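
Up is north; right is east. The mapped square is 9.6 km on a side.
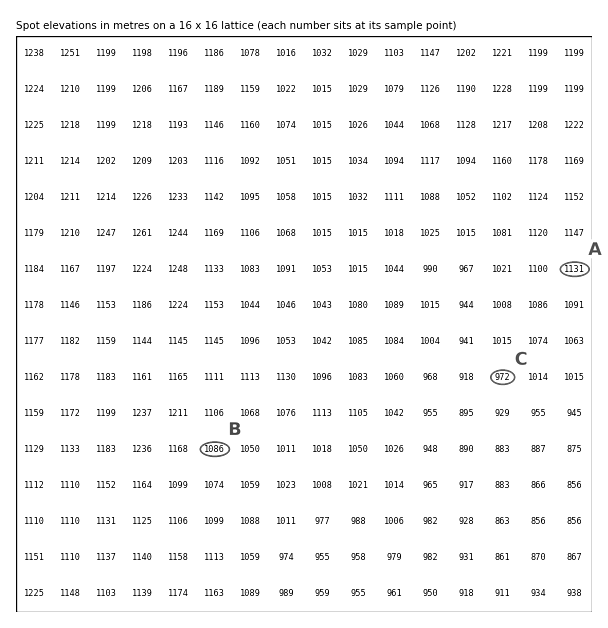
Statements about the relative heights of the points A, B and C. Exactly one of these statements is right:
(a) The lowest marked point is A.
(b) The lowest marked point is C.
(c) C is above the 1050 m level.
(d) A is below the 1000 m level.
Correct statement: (b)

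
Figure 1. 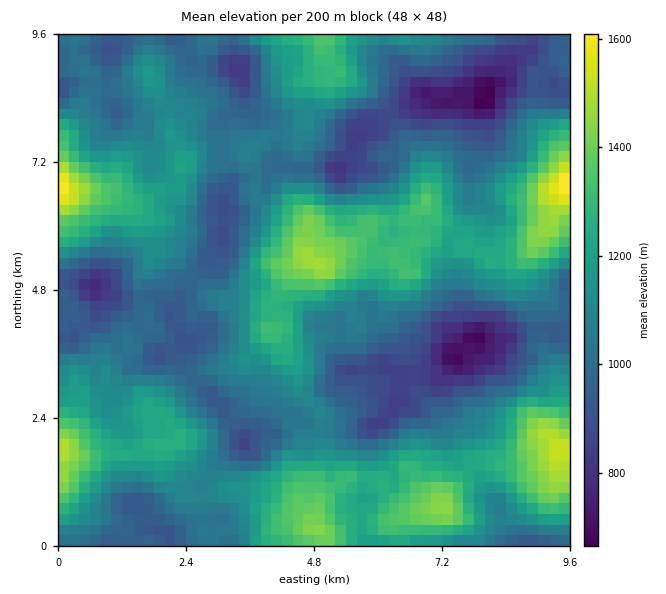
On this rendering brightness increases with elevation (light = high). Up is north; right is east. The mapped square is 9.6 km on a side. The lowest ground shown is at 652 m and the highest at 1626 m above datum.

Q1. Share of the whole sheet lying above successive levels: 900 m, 88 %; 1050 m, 56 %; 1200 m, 29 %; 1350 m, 8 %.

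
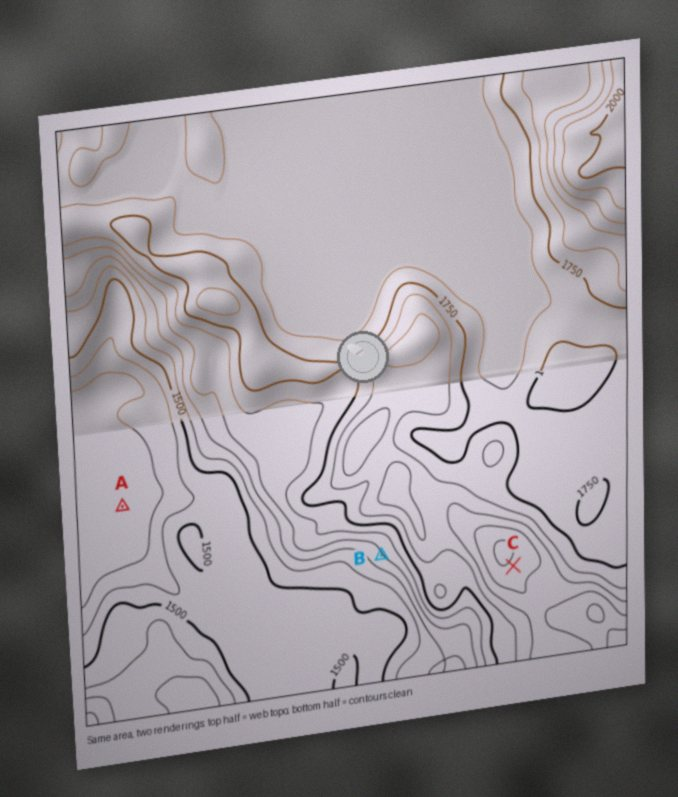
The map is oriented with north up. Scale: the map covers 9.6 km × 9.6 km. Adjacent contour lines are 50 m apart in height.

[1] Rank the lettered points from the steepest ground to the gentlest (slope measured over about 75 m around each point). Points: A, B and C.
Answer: B C A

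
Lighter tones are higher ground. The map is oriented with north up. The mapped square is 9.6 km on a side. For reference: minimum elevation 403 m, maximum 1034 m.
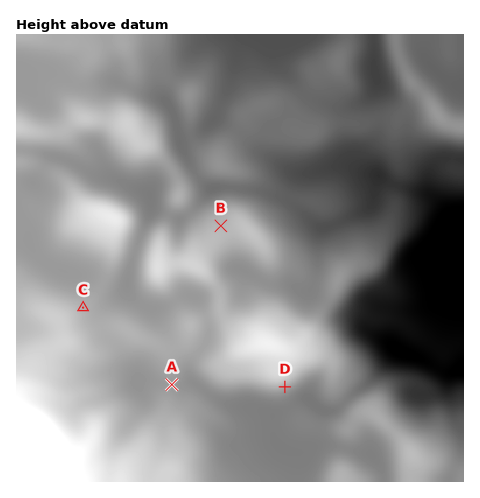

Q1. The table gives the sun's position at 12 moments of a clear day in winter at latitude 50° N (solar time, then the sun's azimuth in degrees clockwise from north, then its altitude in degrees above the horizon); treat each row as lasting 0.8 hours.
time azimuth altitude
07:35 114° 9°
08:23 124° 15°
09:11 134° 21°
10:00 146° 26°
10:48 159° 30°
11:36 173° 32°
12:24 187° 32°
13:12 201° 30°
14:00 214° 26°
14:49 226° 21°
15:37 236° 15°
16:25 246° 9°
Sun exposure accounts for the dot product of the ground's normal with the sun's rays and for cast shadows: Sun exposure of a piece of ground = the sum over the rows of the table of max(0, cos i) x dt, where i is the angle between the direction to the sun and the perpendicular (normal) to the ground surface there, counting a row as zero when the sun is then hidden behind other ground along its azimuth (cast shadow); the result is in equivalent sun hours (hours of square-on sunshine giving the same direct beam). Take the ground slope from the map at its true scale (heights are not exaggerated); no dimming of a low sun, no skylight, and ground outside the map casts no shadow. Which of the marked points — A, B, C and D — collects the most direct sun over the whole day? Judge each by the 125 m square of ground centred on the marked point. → D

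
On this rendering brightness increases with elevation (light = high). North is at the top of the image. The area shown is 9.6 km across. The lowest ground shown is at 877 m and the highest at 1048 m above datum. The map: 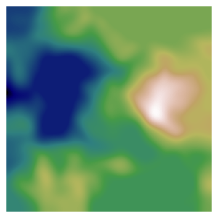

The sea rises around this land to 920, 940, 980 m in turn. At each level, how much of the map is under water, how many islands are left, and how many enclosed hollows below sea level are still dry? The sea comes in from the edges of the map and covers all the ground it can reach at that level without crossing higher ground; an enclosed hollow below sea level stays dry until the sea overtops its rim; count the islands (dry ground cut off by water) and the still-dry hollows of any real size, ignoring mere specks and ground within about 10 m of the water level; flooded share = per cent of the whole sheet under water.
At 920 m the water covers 22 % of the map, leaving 0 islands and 0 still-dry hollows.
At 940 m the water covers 32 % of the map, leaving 0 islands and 0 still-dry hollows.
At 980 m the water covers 79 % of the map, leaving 0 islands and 0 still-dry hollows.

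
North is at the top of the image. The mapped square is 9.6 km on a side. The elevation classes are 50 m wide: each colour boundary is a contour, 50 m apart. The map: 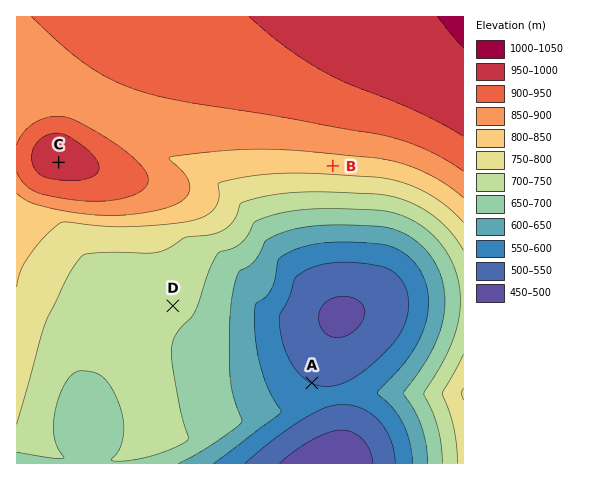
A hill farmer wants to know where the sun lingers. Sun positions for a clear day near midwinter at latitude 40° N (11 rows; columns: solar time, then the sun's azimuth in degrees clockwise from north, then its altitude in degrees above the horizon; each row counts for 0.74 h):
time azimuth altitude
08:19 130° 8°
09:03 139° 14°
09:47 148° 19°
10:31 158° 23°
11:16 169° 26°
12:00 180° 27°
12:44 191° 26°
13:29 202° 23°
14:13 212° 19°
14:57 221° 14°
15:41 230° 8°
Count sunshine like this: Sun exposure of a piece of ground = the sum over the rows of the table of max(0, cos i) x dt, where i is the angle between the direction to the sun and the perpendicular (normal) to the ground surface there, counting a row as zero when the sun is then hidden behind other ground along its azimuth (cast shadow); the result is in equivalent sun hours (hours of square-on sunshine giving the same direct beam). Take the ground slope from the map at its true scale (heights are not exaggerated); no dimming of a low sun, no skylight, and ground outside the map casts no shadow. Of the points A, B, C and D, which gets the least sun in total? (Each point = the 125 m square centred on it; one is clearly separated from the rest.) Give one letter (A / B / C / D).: A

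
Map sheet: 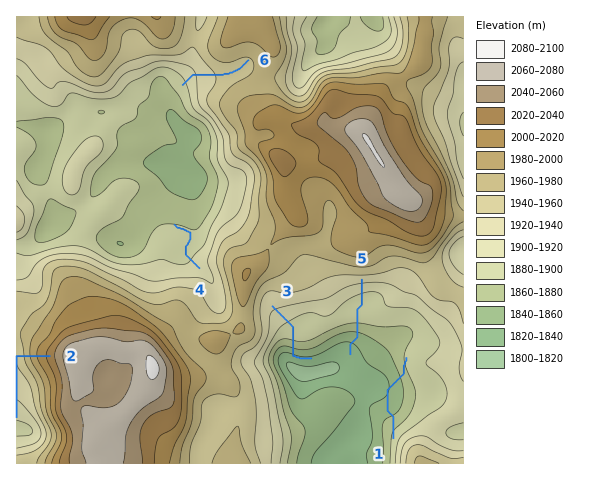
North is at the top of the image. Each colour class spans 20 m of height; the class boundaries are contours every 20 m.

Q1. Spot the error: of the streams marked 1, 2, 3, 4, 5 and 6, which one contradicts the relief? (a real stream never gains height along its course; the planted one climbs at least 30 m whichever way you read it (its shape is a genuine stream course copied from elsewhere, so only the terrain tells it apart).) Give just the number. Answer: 1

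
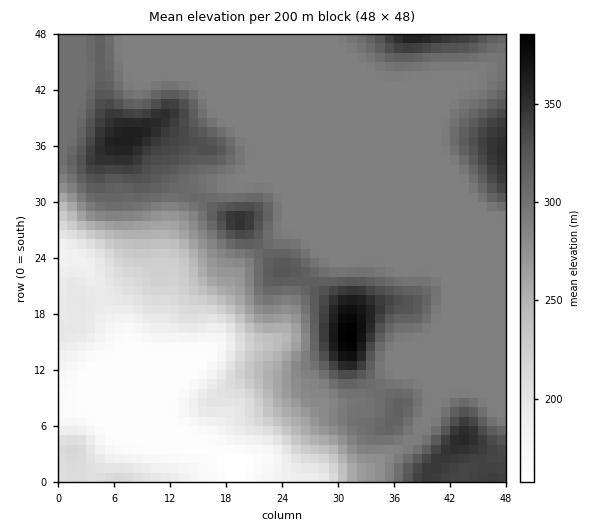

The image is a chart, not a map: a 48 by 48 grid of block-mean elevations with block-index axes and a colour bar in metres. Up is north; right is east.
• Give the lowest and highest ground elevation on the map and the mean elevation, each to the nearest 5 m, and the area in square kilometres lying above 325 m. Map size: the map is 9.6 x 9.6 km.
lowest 155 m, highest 385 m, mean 270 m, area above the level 10.9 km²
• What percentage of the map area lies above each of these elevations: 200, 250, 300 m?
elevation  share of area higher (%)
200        83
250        74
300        27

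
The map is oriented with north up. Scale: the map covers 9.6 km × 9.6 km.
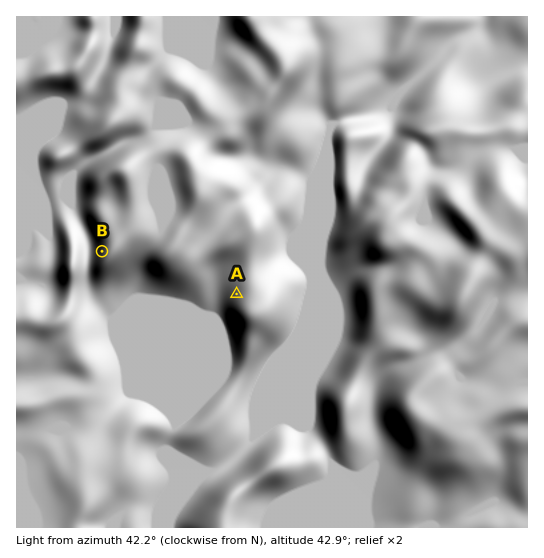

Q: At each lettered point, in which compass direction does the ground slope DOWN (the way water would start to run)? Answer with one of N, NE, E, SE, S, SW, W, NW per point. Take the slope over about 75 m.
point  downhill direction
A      W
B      W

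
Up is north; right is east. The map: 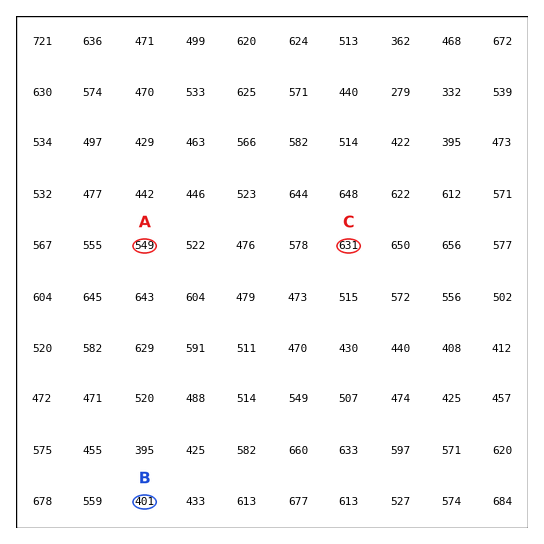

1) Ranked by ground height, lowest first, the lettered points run B A C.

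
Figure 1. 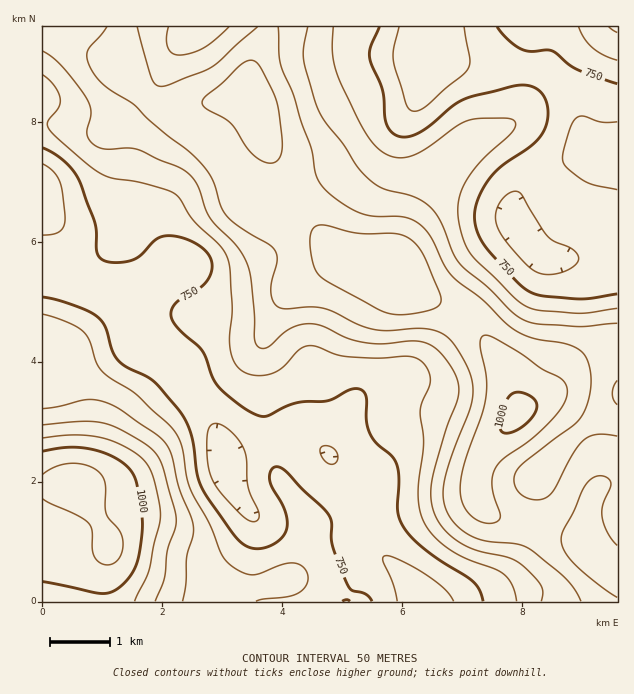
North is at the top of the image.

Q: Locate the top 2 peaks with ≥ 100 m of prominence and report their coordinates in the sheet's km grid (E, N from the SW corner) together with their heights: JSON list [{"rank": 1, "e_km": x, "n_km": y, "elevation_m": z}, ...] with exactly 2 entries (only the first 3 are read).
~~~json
[{"rank": 1, "e_km": 0.59, "n_km": 1.96, "elevation_m": 1071}, {"rank": 2, "e_km": 7.94, "n_km": 3.16, "elevation_m": 1014}]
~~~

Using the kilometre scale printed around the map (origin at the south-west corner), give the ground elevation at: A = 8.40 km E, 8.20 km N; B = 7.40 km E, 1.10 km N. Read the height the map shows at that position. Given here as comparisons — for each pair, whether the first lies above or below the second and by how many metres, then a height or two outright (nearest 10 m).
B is above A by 170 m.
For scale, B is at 920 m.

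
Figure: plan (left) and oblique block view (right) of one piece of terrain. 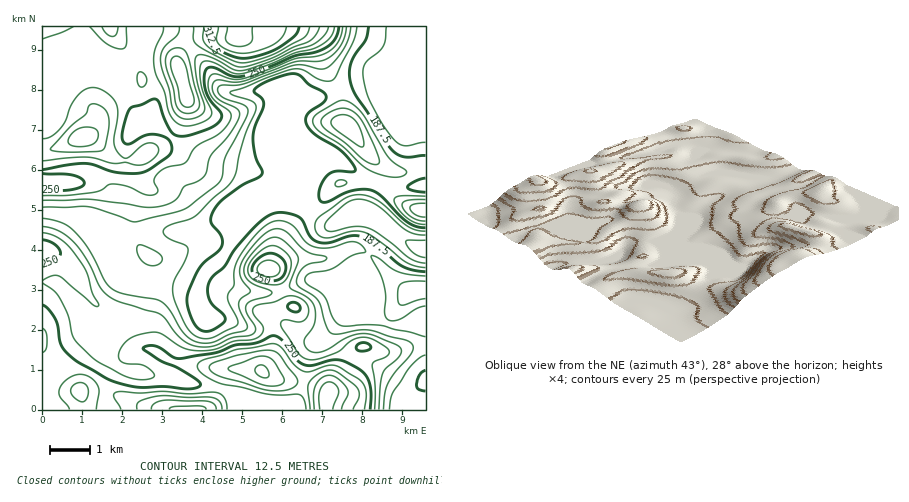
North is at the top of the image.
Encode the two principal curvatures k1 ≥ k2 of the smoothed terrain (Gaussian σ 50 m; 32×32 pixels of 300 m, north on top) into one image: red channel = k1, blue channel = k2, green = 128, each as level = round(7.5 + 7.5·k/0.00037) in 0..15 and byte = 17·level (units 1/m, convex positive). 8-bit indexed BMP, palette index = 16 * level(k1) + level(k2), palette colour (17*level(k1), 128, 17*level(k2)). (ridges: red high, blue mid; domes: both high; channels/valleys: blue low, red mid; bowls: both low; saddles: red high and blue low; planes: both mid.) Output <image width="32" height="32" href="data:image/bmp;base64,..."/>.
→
<image width="32" height="32" href="data:image/bmp;base64,Qk02CAAAAAAAADYEAAAoAAAAIAAAACAAAAABAAgAAAAAAAAEAAATCwAAEwsAAAABAAAAAAAAAIAAABGAAAAigAAAM4AAAESAAABVgAAAZoAAAHeAAACIgAAAmYAAAKqAAAC7gAAAzIAAAN2AAADugAAA/4AAAACAEQARgBEAIoARADOAEQBEgBEAVYARAGaAEQB3gBEAiIARAJmAEQCqgBEAu4ARAMyAEQDdgBEA7oARAP+AEQAAgCIAEYAiACKAIgAzgCIARIAiAFWAIgBmgCIAd4AiAIiAIgCZgCIAqoAiALuAIgDMgCIA3YAiAO6AIgD/gCIAAIAzABGAMwAigDMAM4AzAESAMwBVgDMAZoAzAHeAMwCIgDMAmYAzAKqAMwC7gDMAzIAzAN2AMwDugDMA/4AzAACARAARgEQAIoBEADOARABEgEQAVYBEAGaARAB3gEQAiIBEAJmARACqgEQAu4BEAMyARADdgEQA7oBEAP+ARAAAgFUAEYBVACKAVQAzgFUARIBVAFWAVQBmgFUAd4BVAIiAVQCZgFUAqoBVALuAVQDMgFUA3YBVAO6AVQD/gFUAAIBmABGAZgAigGYAM4BmAESAZgBVgGYAZoBmAHeAZgCIgGYAmYBmAKqAZgC7gGYAzIBmAN2AZgDugGYA/4BmAACAdwARgHcAIoB3ADOAdwBEgHcAVYB3AGaAdwB3gHcAiIB3AJmAdwCqgHcAu4B3AMyAdwDdgHcA7oB3AP+AdwAAgIgAEYCIACKAiAAzgIgARICIAFWAiABmgIgAd4CIAIiAiACZgIgAqoCIALuAiADMgIgA3YCIAO6AiAD/gIgAAICZABGAmQAigJkAM4CZAESAmQBVgJkAZoCZAHeAmQCIgJkAmYCZAKqAmQC7gJkAzICZAN2AmQDugJkA/4CZAACAqgARgKoAIoCqADOAqgBEgKoAVYCqAGaAqgB3gKoAiICqAJmAqgCqgKoAu4CqAMyAqgDdgKoA7oCqAP+AqgAAgLsAEYC7ACKAuwAzgLsARIC7AFWAuwBmgLsAd4C7AIiAuwCZgLsAqoC7ALuAuwDMgLsA3YC7AO6AuwD/gLsAAIDMABGAzAAigMwAM4DMAESAzABVgMwAZoDMAHeAzACIgMwAmYDMAKqAzAC7gMwAzIDMAN2AzADugMwA/4DMAACA3QARgN0AIoDdADOA3QBEgN0AVYDdAGaA3QB3gN0AiIDdAJmA3QCqgN0Au4DdAMyA3QDdgN0A7oDdAP+A3QAAgO4AEYDuACKA7gAzgO4ARIDuAFWA7gBmgO4Ad4DuAIiA7gCZgO4AqoDuALuA7gDMgO4A3YDuAO6A7gD/gO4AAID/ABGA/wAigP8AM4D/AESA/wBVgP8AZoD/AHeA/wCIgP8AmYD/AKqA/wC7gP8AzID/AN2A/wDugP8A/4D/AId1hcaGdZa31/j59/f5+aJ3h4SCc1Cm95Z2t6d0dJaYhqbJypW117eWlpRycJCwkHGAo7XFsbXqysfKqHR1hYZ2hae5p5aEc3KBgXJygpSmttf56NjEs9rKlqe1hIeGdoaFlZaGhISFdYaXp8b4+PjX2MqYp6STuMaElJSVhnZkmKaXh3aFpqinuLe21dbGx7jIybiXZGN0tKSllsjIp5WohnZ2dnaVubiol6aUY2SoqIWlx5VzdHOV1/v518fHtqiHdnZ3h4WFhpanlmRSYZOAYLG0gpWWpZOSpKOCc4WGqIeGhoeGh4aGqKiGc3d1YnGm15WEt7aWc3SDg4SVg2OYh4WGqLe3t5eYp4V1h4WFxvnp1ej7yIR2d4d3hcindZeGdZfHloaGhpaWhnWGl6elkYCBxbikkoeHh3d1mMjHhXWHx6ZkdHV1hpaHdoaHhpGxosLAYHKHh4eHd4W3yOiGdrjZhXR3hoeHh4d2dYaEw/r9/Mhzc4SFh3d3tsa2lpimx5eDhoaHmKiYmId2doOjydrJx8Tm6LaFdqfYp3VTyciohYSHhpeXmIeXl5eXhIKVx7eXlqW25ujH15eFcnGpl4WEhneHl5Z2dXaHmJiFc4Snt5eGdGGEyMmXg4CQoZSEhXZ2doaGhYV1dYWFhYZ3gpW4p6aUcnCAkYKBgKTIcYKEdHWGhoaGh4eXl4Z0d3eHg5OElaW2hHJ2cnDG+vt0hISFlpeXl5ioqJeXl4ZydneHh4d3hsfHc2GU5fb21/f4+OfHloaHl6iXlpeYqJeEdYaHd4eFt+j39takkYBwlJWmlYOEhYWUhGSGl5iYl5anp4Z3d4eUuLaig6bHyKaEcnFydLfHx8mWhZeXh4d3h5eGh4eHh4eEcKPo57amp+fWt5e21qSl6ti2l4eGhoaGhnV3h4eHdnCD+OiWdXaYlMb5+siWY3OltpSVhoaXl4aEdoeHh4OAldf3t4V0doZjdKe4t7iDd4aGg6WWhpiYh3N1h4eEtNjp+dmGc3V3h3d0lpWWuJV1h4aSxrfG5+jYp4GHh4PW2NrKqIN0d4eHd4SXqZiplZWFc5P6+/XEpcbXs4eHh4JypLWUdHaHh4d3h4SXmJaElaiDc/f4hDBggIByd3eHhISkpoZ2d4eHiIeHhoWWhXeWqJKE99aBgLLUkHBwcHKWp6aGdnZ3d4eIh4d3h4eHdqaGgcj6pYBwp+rYp5RwYaS1lXZmdneHh4eGh4d3h4SVlnaS6OiwkJW4ydno2aWDpKWldHZ3hoeHh4eGdXaDpsaFh4OltLPV+erJyNj59+bYuLiUhZeHh3eHh5iHhZbat3R3dYWFhoWWp6iHdqe4uLi5yqSEh3d3d4c="/>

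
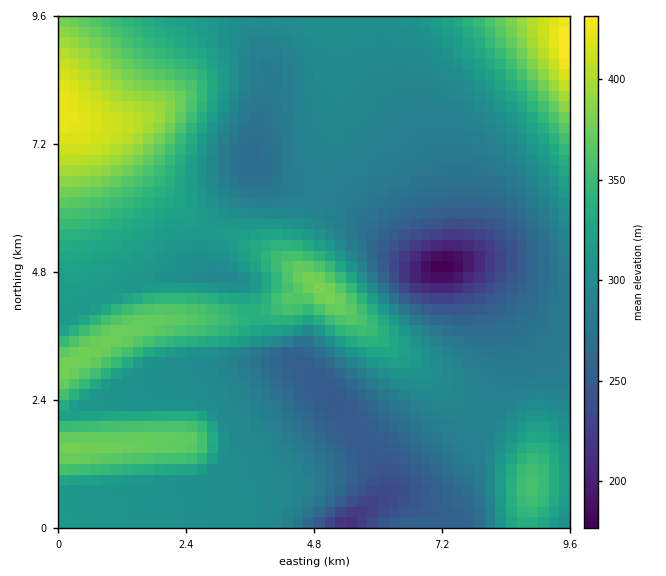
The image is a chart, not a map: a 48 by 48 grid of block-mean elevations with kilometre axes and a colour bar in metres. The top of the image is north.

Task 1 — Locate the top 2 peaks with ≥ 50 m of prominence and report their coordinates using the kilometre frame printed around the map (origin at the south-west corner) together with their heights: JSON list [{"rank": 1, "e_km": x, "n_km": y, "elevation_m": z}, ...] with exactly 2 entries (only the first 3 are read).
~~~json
[{"rank": 1, "e_km": 4.91, "n_km": 4.49, "elevation_m": 382}, {"rank": 2, "e_km": 8.86, "n_km": 0.79, "elevation_m": 358}]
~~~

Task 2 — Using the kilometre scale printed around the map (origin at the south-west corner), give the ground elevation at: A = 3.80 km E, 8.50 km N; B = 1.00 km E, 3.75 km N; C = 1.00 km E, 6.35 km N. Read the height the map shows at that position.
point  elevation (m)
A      283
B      370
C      366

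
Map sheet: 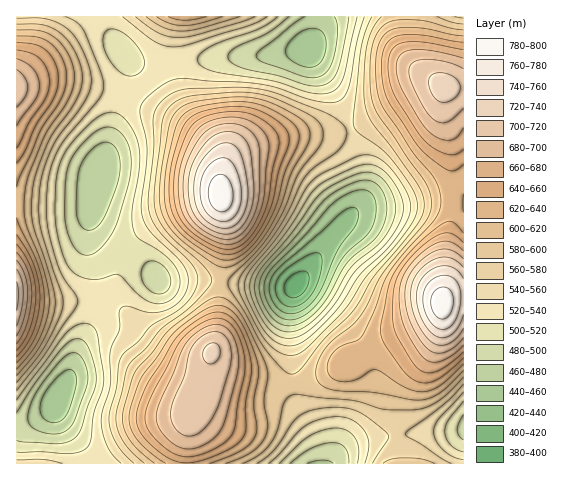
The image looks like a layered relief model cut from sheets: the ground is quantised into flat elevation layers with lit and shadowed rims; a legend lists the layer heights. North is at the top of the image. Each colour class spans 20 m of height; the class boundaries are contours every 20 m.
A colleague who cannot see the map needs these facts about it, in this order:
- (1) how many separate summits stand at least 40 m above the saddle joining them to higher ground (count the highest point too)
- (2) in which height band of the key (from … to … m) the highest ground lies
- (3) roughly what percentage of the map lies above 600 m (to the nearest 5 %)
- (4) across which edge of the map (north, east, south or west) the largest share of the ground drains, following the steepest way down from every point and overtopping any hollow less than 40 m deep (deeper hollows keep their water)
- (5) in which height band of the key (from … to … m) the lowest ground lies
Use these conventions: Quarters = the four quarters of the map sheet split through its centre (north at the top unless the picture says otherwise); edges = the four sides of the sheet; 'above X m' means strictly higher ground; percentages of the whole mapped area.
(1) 7 summits rise at least 40 m above their surroundings.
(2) The highest point is somewhere between 780 and 800 m.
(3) Roughly 40 % of the ground is higher than 600 m.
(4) Most of the ground drains across the northern edge.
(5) Between 380 and 400 m: that is the band holding the lowest ground.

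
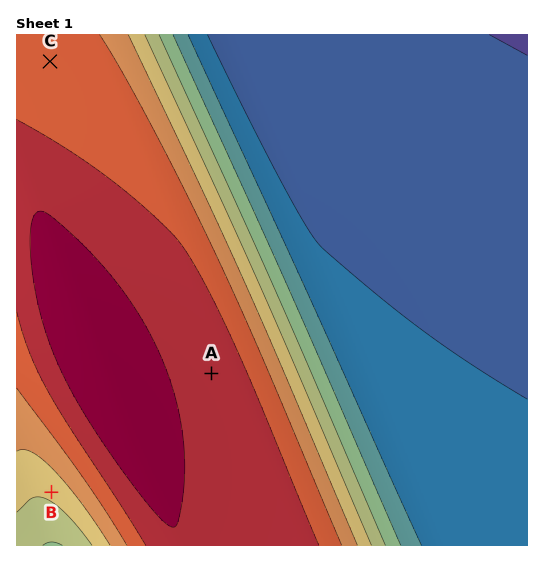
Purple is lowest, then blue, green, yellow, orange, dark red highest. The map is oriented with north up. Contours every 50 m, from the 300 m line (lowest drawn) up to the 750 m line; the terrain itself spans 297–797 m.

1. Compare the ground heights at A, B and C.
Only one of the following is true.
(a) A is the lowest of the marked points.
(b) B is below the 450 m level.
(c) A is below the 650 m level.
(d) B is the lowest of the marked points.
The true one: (d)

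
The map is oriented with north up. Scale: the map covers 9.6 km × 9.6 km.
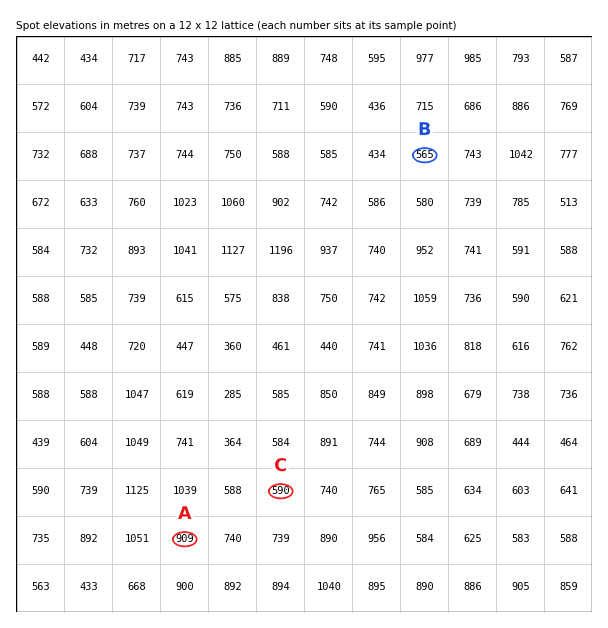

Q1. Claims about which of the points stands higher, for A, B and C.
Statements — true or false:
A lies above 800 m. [true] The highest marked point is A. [true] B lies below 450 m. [false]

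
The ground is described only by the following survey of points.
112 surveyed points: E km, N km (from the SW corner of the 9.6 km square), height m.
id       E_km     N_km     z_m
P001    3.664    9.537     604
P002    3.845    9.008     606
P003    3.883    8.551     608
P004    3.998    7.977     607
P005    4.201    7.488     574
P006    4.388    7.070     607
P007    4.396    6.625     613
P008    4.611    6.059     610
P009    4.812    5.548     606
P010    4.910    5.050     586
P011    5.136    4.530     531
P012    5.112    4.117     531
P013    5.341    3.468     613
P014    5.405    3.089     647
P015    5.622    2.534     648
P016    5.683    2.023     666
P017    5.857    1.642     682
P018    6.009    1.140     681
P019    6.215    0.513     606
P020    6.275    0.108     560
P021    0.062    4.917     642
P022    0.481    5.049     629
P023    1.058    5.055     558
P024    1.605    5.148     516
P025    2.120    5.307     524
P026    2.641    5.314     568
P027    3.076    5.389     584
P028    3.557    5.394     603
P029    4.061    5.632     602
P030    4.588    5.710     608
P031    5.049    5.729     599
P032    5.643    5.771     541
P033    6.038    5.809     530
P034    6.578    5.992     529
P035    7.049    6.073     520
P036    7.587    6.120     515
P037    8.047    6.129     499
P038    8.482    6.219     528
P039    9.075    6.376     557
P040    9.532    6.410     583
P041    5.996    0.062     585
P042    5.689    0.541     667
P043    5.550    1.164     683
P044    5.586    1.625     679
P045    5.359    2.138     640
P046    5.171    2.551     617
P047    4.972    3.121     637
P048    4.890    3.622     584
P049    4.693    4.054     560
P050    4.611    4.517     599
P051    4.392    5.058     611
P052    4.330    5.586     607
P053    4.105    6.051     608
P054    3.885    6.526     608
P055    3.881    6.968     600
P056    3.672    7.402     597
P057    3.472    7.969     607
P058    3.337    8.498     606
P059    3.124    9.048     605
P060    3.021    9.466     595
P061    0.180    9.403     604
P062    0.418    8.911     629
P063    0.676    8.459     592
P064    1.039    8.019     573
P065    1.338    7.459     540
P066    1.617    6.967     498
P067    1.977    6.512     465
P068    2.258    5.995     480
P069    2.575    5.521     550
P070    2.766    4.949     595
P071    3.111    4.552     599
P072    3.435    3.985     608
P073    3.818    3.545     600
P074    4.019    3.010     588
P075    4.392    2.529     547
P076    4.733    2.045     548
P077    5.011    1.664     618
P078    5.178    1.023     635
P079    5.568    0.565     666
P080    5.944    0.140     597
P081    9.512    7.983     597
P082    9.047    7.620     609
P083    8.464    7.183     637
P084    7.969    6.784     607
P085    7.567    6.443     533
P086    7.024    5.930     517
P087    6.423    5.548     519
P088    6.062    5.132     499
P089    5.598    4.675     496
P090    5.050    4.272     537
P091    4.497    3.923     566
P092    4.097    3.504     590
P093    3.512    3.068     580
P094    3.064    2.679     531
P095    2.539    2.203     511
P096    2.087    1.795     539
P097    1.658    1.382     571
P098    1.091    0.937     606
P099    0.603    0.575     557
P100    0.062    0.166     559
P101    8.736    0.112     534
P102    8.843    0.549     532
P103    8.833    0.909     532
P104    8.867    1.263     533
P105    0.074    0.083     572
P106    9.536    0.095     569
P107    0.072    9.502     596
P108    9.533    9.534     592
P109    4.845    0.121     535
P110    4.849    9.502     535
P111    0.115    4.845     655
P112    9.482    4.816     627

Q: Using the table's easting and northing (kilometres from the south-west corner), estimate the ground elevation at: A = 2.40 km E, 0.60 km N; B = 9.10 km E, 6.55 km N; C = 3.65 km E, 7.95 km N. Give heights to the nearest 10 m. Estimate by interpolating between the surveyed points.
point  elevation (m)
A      600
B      570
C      610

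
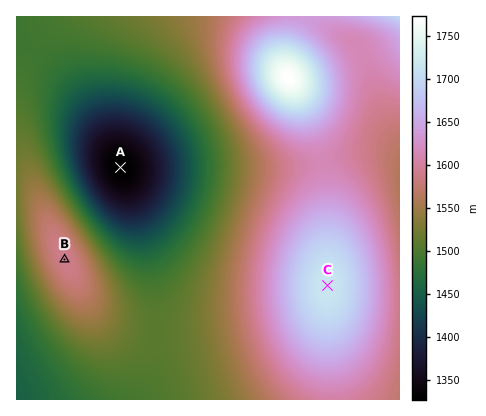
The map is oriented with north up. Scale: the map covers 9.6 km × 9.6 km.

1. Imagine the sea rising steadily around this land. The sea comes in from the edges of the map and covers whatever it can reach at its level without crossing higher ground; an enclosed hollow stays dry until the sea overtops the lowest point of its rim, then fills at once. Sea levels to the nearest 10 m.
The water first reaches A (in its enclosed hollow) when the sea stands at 1490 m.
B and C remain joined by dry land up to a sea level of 1510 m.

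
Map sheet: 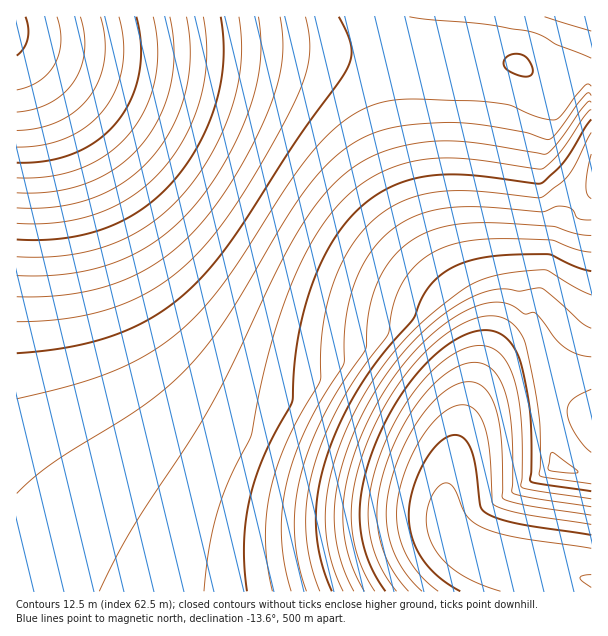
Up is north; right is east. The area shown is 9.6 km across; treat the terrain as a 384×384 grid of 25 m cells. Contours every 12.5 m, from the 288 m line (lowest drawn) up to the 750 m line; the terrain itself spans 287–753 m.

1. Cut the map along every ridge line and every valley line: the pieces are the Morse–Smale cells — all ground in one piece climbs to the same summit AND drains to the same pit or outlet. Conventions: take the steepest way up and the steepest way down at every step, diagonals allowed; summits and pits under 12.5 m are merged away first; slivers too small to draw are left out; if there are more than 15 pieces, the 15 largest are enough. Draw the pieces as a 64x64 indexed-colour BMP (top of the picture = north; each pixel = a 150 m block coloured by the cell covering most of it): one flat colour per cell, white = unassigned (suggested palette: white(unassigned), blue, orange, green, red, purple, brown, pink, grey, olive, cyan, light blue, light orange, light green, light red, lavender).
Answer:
<image width="64" height="64" href="data:image/bmp;base64,Qk12CAAAAAAAAHYAAAAoAAAAQAAAAEAAAAABAAQAAAAAAAAIAAATCwAAEwsAABAAAAAAAAAA////ALR3HwAOf/8ALKAsACgn1gC9Z5QAS1aMAMJ34wB/f38AIr28AM++FwDox64AeLv/AIrfmACWmP8A1bDFABERERERERERERERERERERERERERERERERERERERERERERERERERERERERERERERERERERERERERERERERERERMRERERERERERERERERERERERERERERERERERERETMzMxEREREREREREREREREREREREREREREREREREzMzMzMzERERERERERERERERERERERERERERERERERMzMzMzMzMRERERERERERERERERERERERERERERERETMzMzMzMzMxERERERERERERERERERERERERERERERERMzMzMzMzMzERERERERERERERERERERERERERERERERMzMzMzMzMzMREREREREREREREREREREREREREREREREzMzMzMzMzMxERERERERERERERERERERERERERERERETMzMzMzMzMzERERERERERERERERERERERERERERERERMzMzMzMzMzMREREREREREREREREREREREREREREREREzMzMzMzMzMxERERERERERERERERERERERERERERERETMzMzMzMzMzERERERERERERERERERERERERERERERERMzMzMzMzMzMREREREREREREREREREREREREREREREREzMzMzMzMzMxERERERERERERERERERERERERERERERERMzMzMzMzMzEREREREREREREREREREREREREREREREREzMzMzMzMzMRERERERERERERERERERERERERERERERERMzMzMzMzMxEREREREREREREREREREREREREREREREREzMzMzMzMzERERERERERERERERERERERERERERERERERMzMzMzMzMRERERERERERERERERERERERERERERERERERMzMzMzEREREREREREREREREREREREREREREREREREREREzMxERERERERERERERERERERERERERERERERERERERERERERERERERERERERERERERERERERERERERERERERERERERERERERERERERERERERERERERERERERERERERERERERERERERERERERERERERERERERERERERERERERERERERERERERERERERERERERERERERERERERERERERERERERERERERERERERERERERERERERERERERERERERERERERERERERERERERERERERERERERERERERERERERERERERERERERERERERERERERERERERERERERERERERERERERERERERERERERERERERERERERERERERERERERERERERERERERERERERERERERERERERERERERERERERERERERERERERERERERERERERERERERERERERERERERERERERERERERERERERERERERERERERERERERERERERERERERERERERERERERERERERERERERERERERERERERERERERERERERERERERERERERERERERERERERERERERERERERERERERERERERERERERERERERERERERERERERERERERERERERERERERERERERERERERERERERERERERERERERERERERERERERERERERERERERERERERERERERERERERERERERERERERERERERERERERERERERERERERERERERERERERERERERERERERERERERERERERERERERERERERERERERERERERERERERERERERERERERERERERERERERERERERERERERERERERERERERERERERERERERERERERERERERERERERERERERERERERERERERERERERERERERERERERERERERERERERERERERERERERERERERERERERERERERERERERERERERERERERERERERERERERERERERERERERERERERERERERERERERERERERERERERERERERERERERERERERERERERERERERERERERERERERERERERERERERERERERERERERERERERERERERERERERERERERERERERERERERERERERERERERERERERERERERERERERERERERERERERERERERERERERERERERERERERERERERERERERERERERERERERERERERERERERERERERERERERERERERERERERERERERERERERERERERERERERERERERERERERERERERERERERERERERERERERERERERERERERERERERERERERERERERERERERERERERERERERERERERERERERERERERERERERERERERERERERERERERERERERERERERERERERERERERERERERERERERERERERERERERERERERERERERERERERERERERERERERERERERERERERERERERERERERERERERESIiIiERERERERERERERERERERERERERERERERERERESIiIiIREREREREREREREREREREREREREREiIiIiIiIiIiIiIhERESIiIiIiIiIiIiIiIiIiIiIiIiIiIiIiIiIiIiIiEiIiIiIiIiIiIiIiIiIiIiIiIiIiIiIiIiIiIiIiIiIiIiIiIiIiIiIiIiIiIiIiIiIiIiIiIiIiIiIiIiIiIiIiIiIiIiIiIiIiIiIiIiIiIiIiIiIiIiIiIiIiIiIi"/>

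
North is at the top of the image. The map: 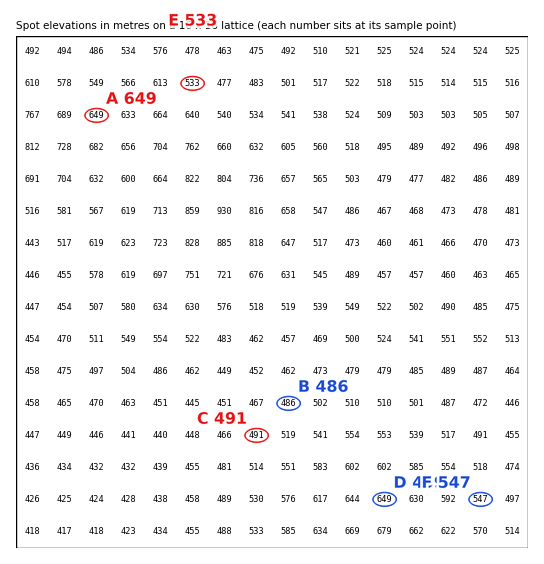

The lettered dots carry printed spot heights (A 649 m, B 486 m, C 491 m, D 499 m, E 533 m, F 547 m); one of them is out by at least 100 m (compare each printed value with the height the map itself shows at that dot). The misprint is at D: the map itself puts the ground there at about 649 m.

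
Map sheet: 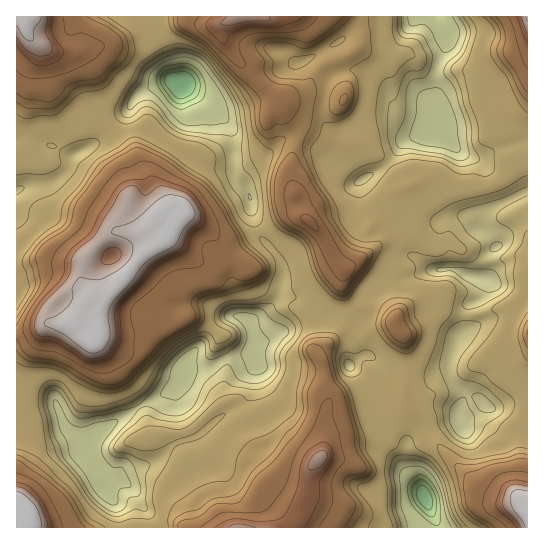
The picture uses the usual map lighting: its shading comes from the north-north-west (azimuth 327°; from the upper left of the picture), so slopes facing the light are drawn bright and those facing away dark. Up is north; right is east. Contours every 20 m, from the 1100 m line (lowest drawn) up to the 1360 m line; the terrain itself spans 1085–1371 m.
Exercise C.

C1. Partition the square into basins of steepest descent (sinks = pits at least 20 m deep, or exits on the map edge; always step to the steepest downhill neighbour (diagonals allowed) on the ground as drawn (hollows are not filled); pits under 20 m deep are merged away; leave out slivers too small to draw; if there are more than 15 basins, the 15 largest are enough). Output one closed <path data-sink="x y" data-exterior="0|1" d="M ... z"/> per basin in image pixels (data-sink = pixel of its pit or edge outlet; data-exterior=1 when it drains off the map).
<path data-sink="179 83" data-exterior="0" d="M347 16l-322 0-1 6 5 15 5 4 21 11 22 3 7 7 5 16 2 23 6 14 32 32 16 30 16 20 4 8-1 5 11 9 11-6 24 16 11 12 6 2 14-3 17-9 9-2 19-13 7-1 11 2-4-6-11-37 8-39-18-30 24-14 20-26 27-10 9-8 1-18-3-6z"/><path data-sink="102 490" data-exterior="0" d="M73 323l-26 1-15 26-8 20 0 52 4 16-12 29 0 43 8 4 2 14 267-1 8-13 6-28-21-5-11-10-23-30-7-24-11-17-15 5-33 27-36 5-5-20-33-56-18-21-7-3z"/><path data-sink="247 319" data-exterior="0" d="M186 213l-3 0-8 9-12 18-15 10 1 7 10 13 20 20 5 28-13 6-22 0-27 8-23 0-4 9 17 20 28 45 5 11 5 20 36-5 33-27 15-5 11 17 7 24 23 30 11 10 12 4 8 0 5-18 12-12-2-33 7-16-3-35-2-8-8-9 2-9-1-27 7-13 17-22 4-13-5-5-5 0-27 15-14 13-10 0-14-4-8-6-12-16-6-4-14-4-5-5-9-19-9-8z"/><path data-sink="438 17" data-exterior="1" d="M527 16l-178 0 8 7 3 6-1 18-9 8-27 10-20 26-24 14 24 23 36 16 27 4 13 8 20 19 6 12 24-10 6 0 20 11 24 0 12-3 12-6 12-14 13-8z"/><path data-sink="17 190" data-exterior="1" d="M23 16l-7 1 0 248 5 0 21-6 9 0 11 4 21 0 5-9 25-22 24 1 9-4 19-20 0-4-9-16-11-12-20-35-28-27-6-14-2-23-5-16-7-7-22-3-21-11-9-12z"/><path data-sink="481 278" data-exterior="0" d="M527 157l-12 8-12 14-16 8-32 1-20-11-6 0-30 14-6 6-9 18-15 15-2 23-23 18-3 14 4 9 12 11 21 4 16 11 11-12 9-4 17 0 30 11 14 0 23-7 16-1 5 1 8 7z"/><path data-sink="462 426" data-exterior="0" d="M431 304l-21 1-13 10-2 6 2 8 7 8 4 20-5 25 2 20 34 44 40 42 20 9 22 2 6 4 1-188-9-7-5-1-16 1-23 7-14 0z"/><path data-sink="425 497" data-exterior="0" d="M409 408l-38 28-8 3-24 0-12 8-4 8-14 15-8 44-8 13 234 1 1-25-7-4-22-2-20-9-40-42z"/><path data-sink="362 179" data-exterior="0" d="M283 111l1 4 13 20-8 39 11 37 16 16 19 32 10 12 22-18 2-23 19-20 5-13 14-10-8-12-20-19-10-7-11-4-19-1-17-7-19-9z"/><path data-sink="350 366" data-exterior="0" d="M395 324l-20 5-10 7-23-3-23 18-2 6 8 14 3 22 0 13-7 16 2 31 8-10 8-4 24 0 8-3 37-27-5-16 0-11 5-23-1-12-3-10z"/><path data-sink="111 255" data-exterior="0" d="M165 211l-19 18-9 4-24-1-25 22-4 7-3 20 9 16 5 0 7 4 45-50 20-14 10-18z"/>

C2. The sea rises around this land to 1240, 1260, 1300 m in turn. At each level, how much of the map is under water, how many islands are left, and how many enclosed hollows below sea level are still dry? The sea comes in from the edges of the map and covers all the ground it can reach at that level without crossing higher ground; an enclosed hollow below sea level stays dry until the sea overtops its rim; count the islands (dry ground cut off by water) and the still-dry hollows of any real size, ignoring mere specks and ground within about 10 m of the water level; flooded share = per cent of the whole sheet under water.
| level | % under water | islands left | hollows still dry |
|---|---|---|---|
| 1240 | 59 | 1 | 0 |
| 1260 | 66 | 2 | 0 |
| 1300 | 84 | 2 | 0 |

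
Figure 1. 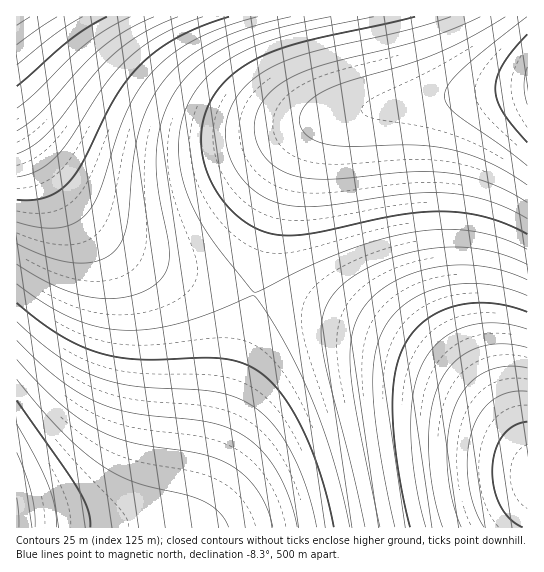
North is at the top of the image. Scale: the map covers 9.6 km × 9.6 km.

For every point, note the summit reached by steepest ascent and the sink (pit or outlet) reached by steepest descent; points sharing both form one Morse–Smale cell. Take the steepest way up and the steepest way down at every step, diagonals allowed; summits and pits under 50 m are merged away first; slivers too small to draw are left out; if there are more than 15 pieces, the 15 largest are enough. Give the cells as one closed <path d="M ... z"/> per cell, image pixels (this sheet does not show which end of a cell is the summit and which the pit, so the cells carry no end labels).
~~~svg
<path d="M527 16l-510 0-1 105 25 41 27 36 31 33 18 13 25 15 25 10 42 14 45 10 14-59 17-56 12-27 11-16 14-12 24-10 88-14 93-10z"/><path d="M527 89l-50 4-111 16-33 8-15 8-17 20-16 33-13 41-17 70 0 6 56 13 48 16 26 11 40 21 29 20 25 21 28 29 20 29z"/><path d="M17 121l-1 406 162 1 9-9 5-10 12-34 51-181-46-11-42-14-25-10-25-15-18-13-31-33-27-36z"/><path d="M259 295l-6 0-21 84-33 112-12 28-8 9 349-1 0-72-31-40-30-28-42-31-40-21-60-23z"/>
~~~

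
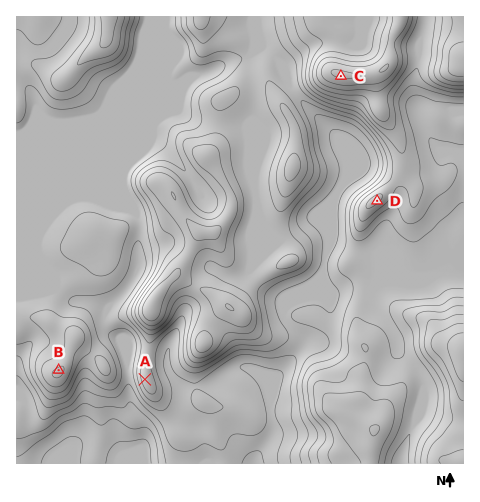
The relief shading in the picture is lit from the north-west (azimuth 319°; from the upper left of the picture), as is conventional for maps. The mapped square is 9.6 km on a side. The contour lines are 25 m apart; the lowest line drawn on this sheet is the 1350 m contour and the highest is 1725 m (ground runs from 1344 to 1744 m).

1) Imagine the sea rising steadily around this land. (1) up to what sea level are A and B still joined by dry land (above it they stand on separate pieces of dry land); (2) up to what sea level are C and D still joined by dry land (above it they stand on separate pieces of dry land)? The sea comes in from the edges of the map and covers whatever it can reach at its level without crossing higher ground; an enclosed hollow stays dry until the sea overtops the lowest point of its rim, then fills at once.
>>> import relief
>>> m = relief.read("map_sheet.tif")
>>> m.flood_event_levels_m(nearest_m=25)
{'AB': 1475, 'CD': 1575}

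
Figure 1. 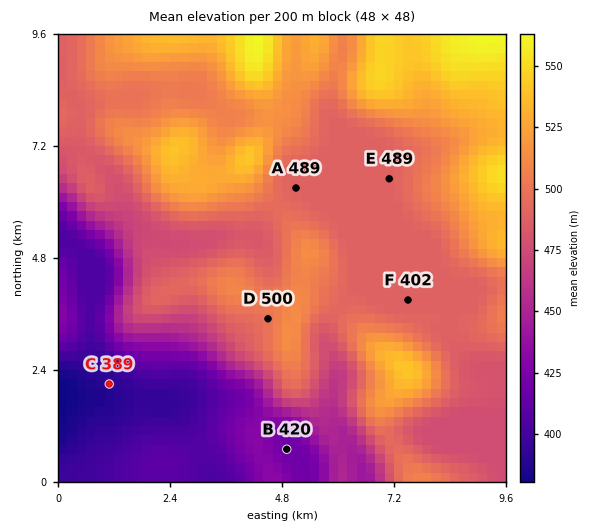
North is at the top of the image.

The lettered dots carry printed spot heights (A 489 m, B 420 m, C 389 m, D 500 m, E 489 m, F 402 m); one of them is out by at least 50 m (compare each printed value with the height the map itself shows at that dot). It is F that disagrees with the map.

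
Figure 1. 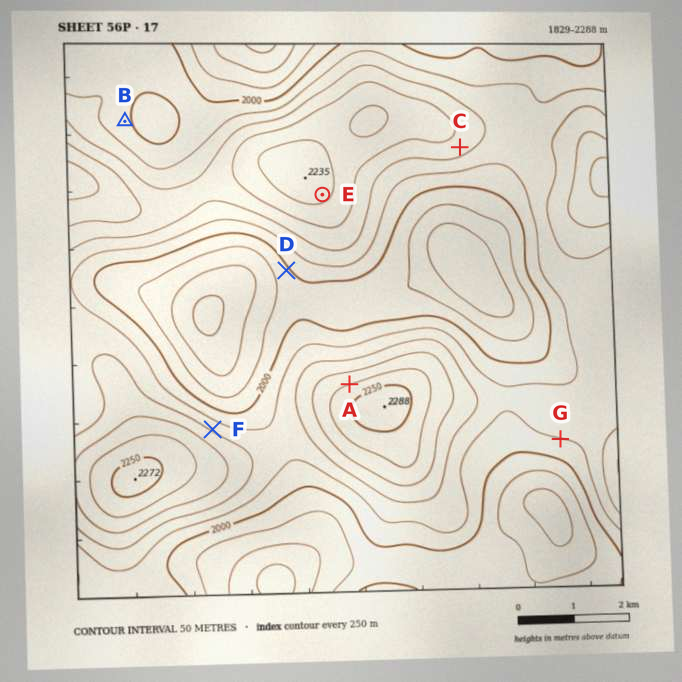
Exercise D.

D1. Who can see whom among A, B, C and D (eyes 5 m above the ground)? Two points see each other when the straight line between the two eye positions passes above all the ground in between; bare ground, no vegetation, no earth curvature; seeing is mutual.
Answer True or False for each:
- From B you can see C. False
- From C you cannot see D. True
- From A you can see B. False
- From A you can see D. True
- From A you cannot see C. False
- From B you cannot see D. True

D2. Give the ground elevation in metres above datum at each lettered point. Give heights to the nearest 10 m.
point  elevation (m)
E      2210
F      2090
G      2050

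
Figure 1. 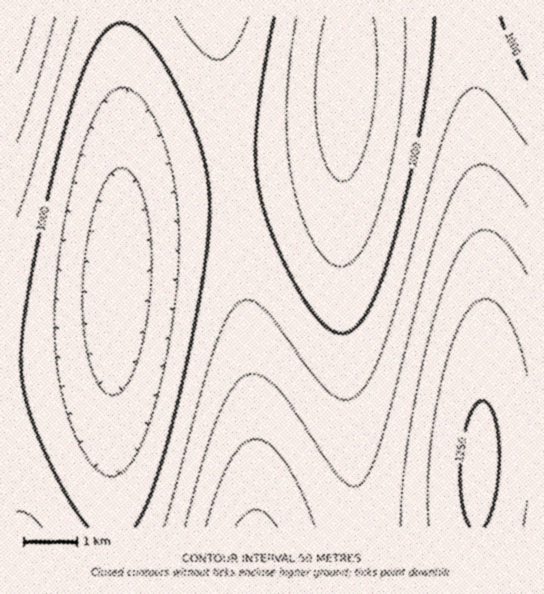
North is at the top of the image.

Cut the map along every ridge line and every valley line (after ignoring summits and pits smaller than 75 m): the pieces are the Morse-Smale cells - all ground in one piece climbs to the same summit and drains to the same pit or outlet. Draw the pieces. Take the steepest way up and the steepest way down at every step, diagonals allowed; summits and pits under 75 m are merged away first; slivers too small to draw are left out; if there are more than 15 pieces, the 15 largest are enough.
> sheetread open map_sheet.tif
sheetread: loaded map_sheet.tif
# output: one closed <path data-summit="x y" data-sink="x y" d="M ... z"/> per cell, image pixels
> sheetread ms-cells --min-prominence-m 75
<path data-summit="479 466" data-sink="346 79" d="M466 16l-251 1 17 162 45-4 41-8 15-7 7-7 3-7-2 172 7 104 11 106 118-1 8-188 0-88-6-120z"/><path data-summit="255 527" data-sink="117 282" d="M233 180l-80 11-19 6-11 12-4 25-7 153 1 141 143-1 0-81-4-80z"/><path data-summit="17 17" data-sink="117 282" d="M121 16l-105 1 1 347 32-1 42-7 14-5 8-12 10-180 0-110z"/><path data-summit="255 527" data-sink="346 79" d="M342 145l-2 8-7 7-15 7-41 8-42 4-2 2 19 185 4 80 1 82 102-1-12-121-6-88z"/><path data-summit="479 466" data-sink="117 282" d="M527 16l-60 1 12 114 6 120 0 88-8 164 1 25 50-1z"/><path data-summit="479 466" data-sink="117 282" d="M214 16l-93 1 2 142-2 58 3-11 10-9 9-4 39-8 50-6-16-161z"/><path data-summit="479 466" data-sink="117 282" d="M114 335l-2 8-7 8-14 5-30 5-45 4 1 163 95-1z"/>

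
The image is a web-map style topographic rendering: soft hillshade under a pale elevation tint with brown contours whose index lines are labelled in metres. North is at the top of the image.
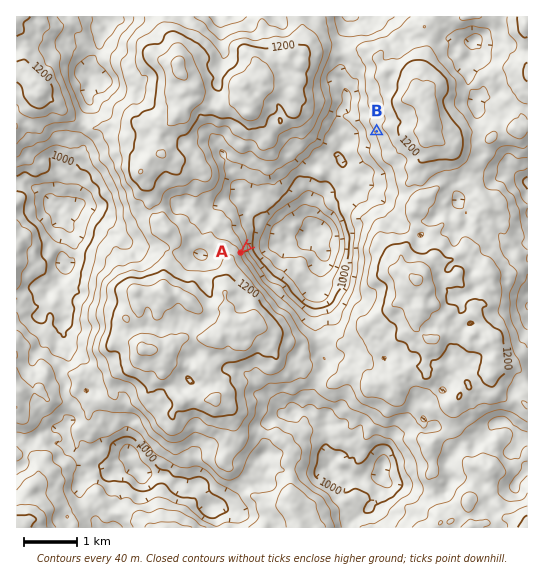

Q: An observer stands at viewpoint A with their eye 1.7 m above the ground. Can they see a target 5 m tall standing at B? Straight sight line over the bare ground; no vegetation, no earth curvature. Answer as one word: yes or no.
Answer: yes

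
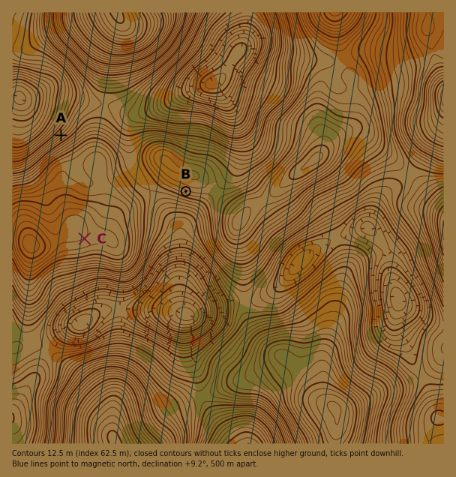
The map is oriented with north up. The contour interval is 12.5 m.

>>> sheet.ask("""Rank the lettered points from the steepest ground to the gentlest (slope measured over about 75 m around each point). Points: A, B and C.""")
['A', 'B', 'C']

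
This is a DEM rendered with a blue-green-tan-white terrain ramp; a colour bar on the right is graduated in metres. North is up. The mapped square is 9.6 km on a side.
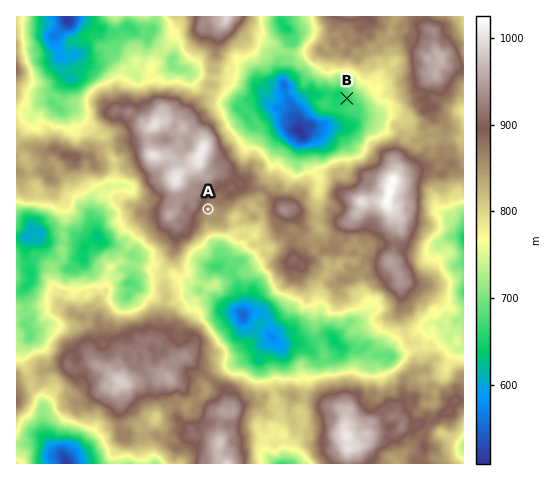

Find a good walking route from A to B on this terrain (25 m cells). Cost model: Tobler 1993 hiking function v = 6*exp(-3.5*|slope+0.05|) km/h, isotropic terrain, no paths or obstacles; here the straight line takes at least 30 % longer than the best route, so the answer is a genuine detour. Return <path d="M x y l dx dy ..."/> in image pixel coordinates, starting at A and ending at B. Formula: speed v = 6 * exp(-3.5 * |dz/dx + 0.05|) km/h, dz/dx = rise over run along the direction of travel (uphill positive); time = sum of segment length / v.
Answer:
<path d="M208 209l3-2 11 0 42-21 3 0 5-3 2-2 5-2 14 0 7-4 7-7 5-2 2-2 2-2 4 0 5-2 3-3 7-4 4-3 4-10 3-2 3-7 0-13-3-7 0-3 1-3 0-7"/>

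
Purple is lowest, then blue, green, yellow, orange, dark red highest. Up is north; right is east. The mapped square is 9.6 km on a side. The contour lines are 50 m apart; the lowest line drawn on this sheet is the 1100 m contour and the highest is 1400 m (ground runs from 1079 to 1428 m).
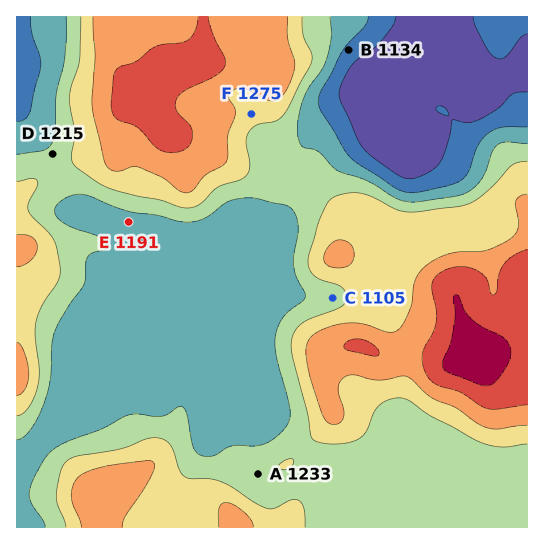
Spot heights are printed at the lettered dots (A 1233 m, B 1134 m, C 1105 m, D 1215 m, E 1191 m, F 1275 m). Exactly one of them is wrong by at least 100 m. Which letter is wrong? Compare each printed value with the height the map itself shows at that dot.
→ C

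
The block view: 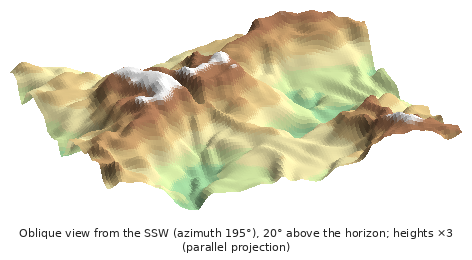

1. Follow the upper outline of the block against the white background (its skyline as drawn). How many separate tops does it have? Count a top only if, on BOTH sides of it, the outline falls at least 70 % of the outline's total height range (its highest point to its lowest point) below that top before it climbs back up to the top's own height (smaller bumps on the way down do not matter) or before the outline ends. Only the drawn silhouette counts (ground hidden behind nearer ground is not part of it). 0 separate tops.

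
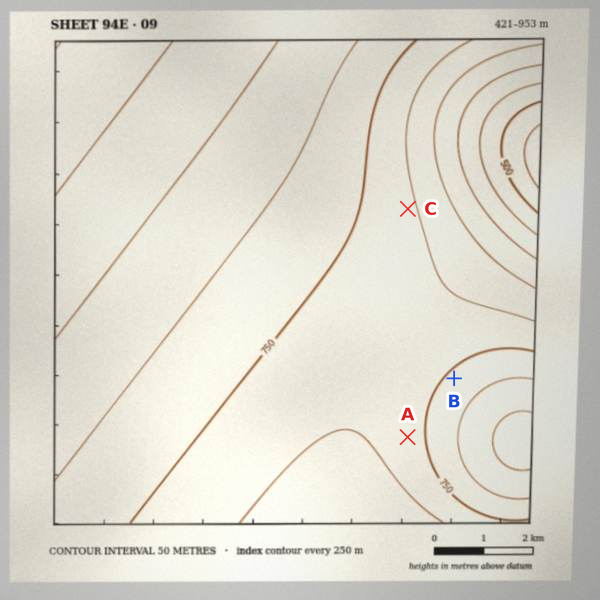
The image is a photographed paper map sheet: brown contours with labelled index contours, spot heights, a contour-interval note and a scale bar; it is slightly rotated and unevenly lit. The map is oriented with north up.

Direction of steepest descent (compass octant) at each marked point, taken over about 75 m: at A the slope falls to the W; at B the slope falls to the NW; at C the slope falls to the E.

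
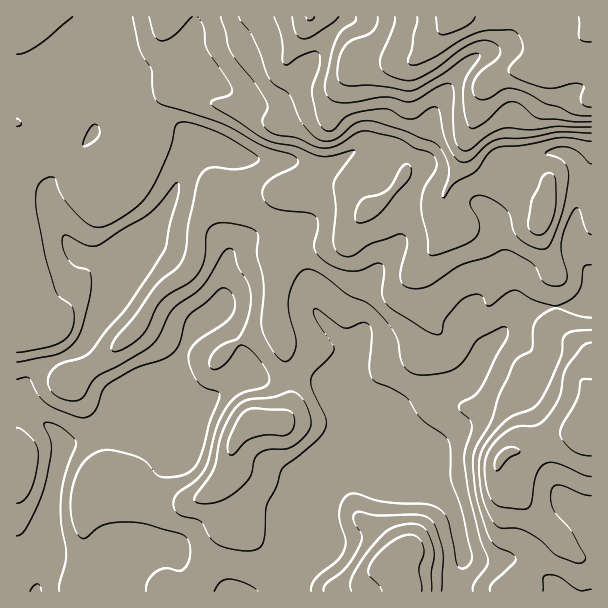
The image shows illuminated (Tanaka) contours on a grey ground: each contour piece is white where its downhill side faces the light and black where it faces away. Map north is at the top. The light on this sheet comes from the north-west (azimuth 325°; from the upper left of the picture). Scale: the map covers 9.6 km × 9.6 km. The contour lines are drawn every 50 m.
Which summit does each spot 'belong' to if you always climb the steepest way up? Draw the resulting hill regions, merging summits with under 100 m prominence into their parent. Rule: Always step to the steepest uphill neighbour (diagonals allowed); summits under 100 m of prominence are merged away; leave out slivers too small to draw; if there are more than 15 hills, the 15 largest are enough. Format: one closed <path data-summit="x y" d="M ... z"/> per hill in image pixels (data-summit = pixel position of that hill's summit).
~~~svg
<path data-summit="455 17" d="M591 16l-575 1 1 575 268 0 11-13 14-24 3-9 0-39 5-27 6-13 11-11 9-2 12 3 25 17 4-12 0-13-13-20 5-7 16-8 20-16 15-7 24-6 16-7 10-13 8-15 18-18 11-18 21-6 37-1 19-5z"/><path data-summit="591 441" d="M591 302l-18 5-37 1-21 6-11 18-18 18-8 15-10 13-7 4-33 9-15 7-41 30 13 21 0 13-3 8 2 5 38 7 16 10 13 14 6 15 6 30 0 12-6 16-1 13 136-1z"/><path data-summit="392 566" d="M344 454l-9 2-16 18-6 33 0 39-9 21-18 24 169 1 8-29 0-12-6-30-9-20-10-9-16-10-38-7-19-13z"/>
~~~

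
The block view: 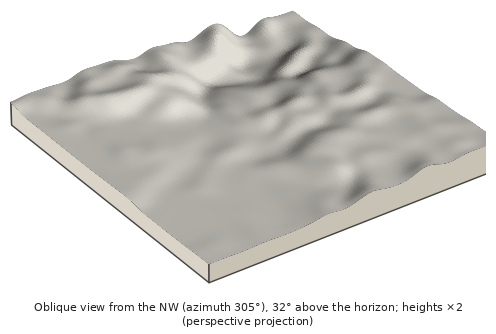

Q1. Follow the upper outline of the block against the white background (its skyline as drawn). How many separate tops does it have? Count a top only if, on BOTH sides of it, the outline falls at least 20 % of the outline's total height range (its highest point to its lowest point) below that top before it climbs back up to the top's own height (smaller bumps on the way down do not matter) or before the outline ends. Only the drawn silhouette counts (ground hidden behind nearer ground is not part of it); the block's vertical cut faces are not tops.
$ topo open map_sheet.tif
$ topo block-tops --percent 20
1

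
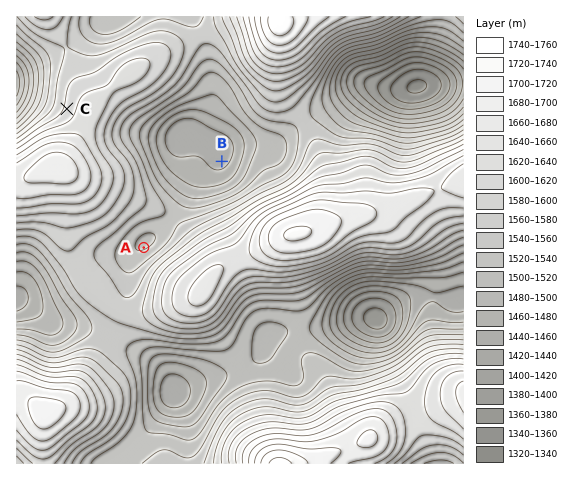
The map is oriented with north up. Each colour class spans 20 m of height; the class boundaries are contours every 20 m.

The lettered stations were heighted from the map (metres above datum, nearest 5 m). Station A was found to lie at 1520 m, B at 1455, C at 1605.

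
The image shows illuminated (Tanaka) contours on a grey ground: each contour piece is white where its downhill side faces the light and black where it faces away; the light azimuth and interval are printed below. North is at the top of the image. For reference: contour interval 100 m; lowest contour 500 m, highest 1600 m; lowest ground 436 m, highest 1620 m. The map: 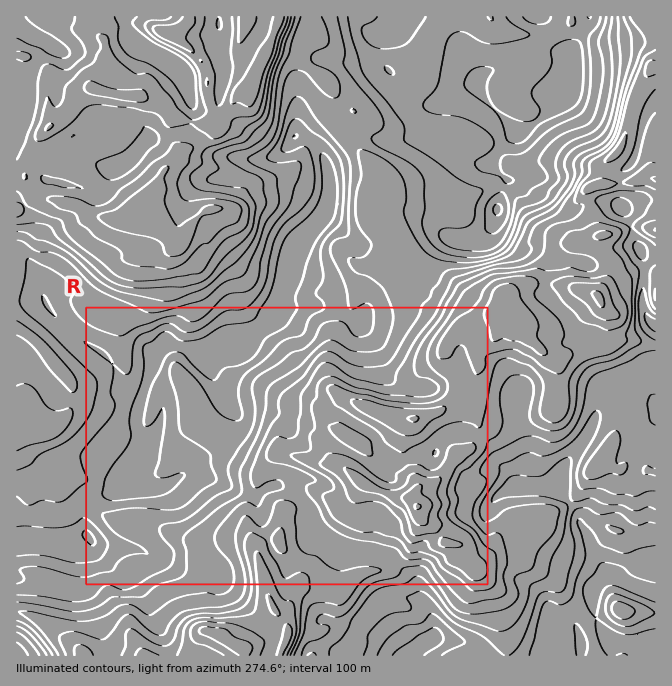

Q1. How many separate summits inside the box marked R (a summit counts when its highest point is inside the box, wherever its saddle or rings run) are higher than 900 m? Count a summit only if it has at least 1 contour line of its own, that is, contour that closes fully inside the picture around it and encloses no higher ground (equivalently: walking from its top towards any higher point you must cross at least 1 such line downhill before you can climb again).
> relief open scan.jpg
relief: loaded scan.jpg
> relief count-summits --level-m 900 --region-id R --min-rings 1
5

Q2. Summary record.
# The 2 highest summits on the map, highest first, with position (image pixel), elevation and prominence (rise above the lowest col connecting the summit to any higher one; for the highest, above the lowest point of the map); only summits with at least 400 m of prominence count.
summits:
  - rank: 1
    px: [599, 297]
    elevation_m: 1620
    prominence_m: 1184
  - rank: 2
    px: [149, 203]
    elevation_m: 1488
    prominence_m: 602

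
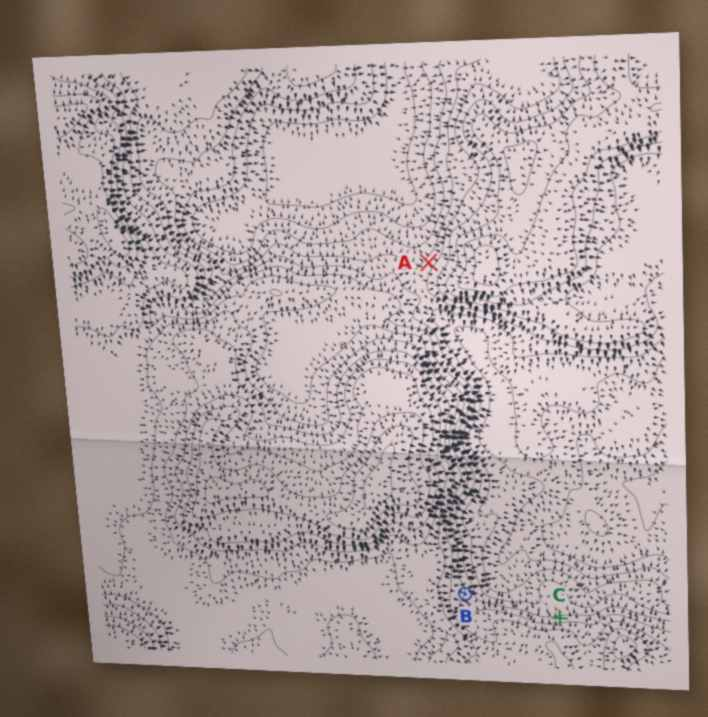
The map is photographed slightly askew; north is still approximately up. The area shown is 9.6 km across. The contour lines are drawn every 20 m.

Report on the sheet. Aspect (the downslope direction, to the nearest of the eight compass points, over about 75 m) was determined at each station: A NW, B E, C N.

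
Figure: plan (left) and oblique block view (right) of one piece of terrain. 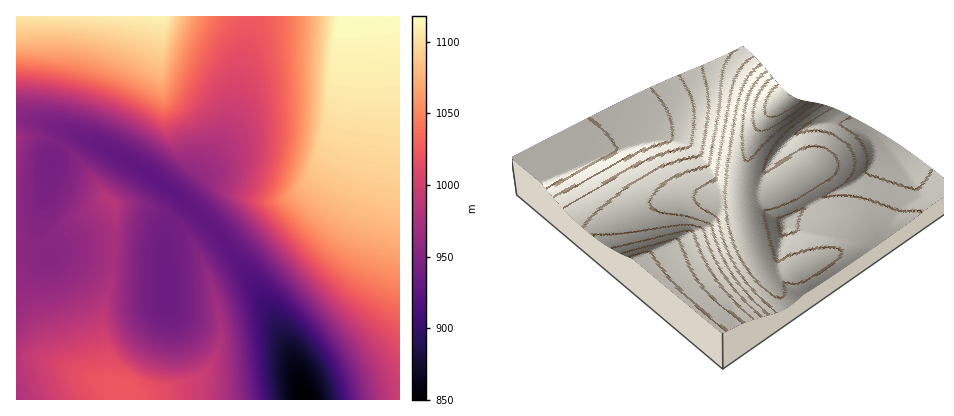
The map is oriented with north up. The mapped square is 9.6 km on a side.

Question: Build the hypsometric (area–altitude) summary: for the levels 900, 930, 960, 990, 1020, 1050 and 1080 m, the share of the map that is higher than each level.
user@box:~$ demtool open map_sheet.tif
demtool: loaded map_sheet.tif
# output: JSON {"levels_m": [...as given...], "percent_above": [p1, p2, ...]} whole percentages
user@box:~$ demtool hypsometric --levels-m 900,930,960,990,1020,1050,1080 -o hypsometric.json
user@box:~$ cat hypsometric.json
{"levels_m": [900, 930, 960, 990, 1020, 1050, 1080], "percent_above": [97, 92, 69, 51, 36, 25, 15]}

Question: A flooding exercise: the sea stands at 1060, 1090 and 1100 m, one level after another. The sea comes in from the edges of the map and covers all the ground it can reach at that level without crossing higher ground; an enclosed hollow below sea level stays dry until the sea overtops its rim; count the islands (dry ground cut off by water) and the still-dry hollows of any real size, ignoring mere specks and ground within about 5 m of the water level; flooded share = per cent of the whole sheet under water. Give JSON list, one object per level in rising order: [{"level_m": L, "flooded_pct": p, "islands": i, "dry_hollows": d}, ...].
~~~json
[{"level_m": 1060, "flooded_pct": 78, "islands": 0, "dry_hollows": 0}, {"level_m": 1090, "flooded_pct": 89, "islands": 0, "dry_hollows": 0}, {"level_m": 1100, "flooded_pct": 93, "islands": 0, "dry_hollows": 0}]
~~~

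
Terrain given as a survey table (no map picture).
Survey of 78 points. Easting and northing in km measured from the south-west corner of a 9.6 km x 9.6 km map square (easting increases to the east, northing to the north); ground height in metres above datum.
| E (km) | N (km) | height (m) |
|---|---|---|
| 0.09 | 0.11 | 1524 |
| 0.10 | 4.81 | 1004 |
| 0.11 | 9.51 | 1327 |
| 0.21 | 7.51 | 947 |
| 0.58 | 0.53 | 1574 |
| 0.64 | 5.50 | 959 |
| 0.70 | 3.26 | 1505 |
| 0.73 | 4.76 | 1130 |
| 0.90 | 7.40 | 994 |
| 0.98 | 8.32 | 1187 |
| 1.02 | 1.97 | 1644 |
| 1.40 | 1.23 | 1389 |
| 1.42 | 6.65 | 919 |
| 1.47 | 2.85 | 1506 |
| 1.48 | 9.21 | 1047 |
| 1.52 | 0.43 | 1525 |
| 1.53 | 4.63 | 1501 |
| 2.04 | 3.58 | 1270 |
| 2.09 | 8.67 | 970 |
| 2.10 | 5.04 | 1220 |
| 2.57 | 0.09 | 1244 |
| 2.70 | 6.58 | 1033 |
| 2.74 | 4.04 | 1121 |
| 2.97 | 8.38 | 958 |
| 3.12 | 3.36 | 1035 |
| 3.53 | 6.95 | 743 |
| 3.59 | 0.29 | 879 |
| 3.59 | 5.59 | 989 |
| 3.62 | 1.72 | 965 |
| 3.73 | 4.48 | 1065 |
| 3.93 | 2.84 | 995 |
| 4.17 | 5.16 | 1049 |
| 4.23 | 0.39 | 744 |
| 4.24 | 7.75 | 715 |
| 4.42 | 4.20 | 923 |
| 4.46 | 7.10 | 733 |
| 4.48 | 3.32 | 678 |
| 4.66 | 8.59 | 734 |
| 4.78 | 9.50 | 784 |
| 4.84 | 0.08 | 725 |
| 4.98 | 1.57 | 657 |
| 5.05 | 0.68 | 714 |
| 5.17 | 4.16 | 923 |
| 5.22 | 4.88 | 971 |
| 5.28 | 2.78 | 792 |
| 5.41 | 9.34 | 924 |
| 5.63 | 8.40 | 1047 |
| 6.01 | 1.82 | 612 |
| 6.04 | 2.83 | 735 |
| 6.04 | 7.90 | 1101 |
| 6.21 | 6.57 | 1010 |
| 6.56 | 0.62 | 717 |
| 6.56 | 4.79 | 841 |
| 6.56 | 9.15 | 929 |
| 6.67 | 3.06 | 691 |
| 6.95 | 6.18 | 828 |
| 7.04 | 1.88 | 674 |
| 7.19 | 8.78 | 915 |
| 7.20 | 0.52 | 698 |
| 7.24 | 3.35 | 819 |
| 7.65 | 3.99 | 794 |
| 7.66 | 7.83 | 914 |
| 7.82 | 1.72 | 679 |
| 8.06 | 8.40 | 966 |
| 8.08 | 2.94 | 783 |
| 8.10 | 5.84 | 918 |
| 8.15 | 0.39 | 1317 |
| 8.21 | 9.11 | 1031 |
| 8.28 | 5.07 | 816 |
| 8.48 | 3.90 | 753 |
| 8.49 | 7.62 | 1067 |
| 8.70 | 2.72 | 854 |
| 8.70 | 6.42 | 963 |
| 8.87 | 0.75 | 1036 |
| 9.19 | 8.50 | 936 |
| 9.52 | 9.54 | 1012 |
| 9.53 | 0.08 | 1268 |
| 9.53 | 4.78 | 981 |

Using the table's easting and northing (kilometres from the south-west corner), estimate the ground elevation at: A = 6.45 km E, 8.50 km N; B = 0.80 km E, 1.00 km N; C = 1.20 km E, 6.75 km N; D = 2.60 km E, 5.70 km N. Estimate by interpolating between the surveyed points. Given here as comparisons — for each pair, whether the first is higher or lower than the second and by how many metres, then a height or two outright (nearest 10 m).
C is lower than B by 560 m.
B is higher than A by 520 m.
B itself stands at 1470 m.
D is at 1140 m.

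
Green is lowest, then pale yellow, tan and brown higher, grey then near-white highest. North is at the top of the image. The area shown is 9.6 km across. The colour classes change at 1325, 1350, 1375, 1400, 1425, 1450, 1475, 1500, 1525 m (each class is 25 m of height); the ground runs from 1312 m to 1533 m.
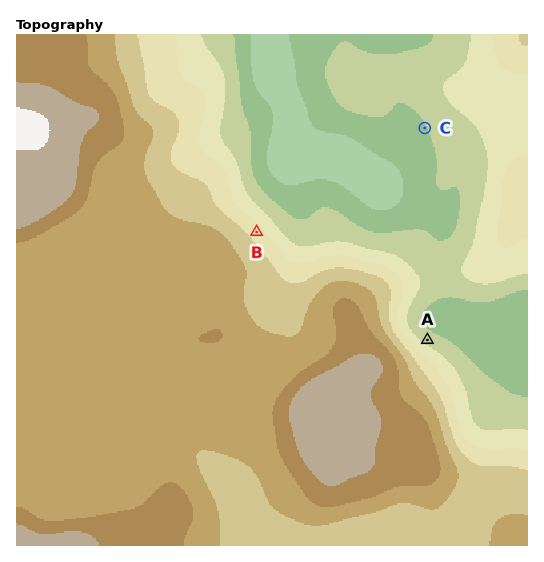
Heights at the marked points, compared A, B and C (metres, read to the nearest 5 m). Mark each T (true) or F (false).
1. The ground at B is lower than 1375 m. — F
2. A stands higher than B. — F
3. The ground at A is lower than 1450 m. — T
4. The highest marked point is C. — F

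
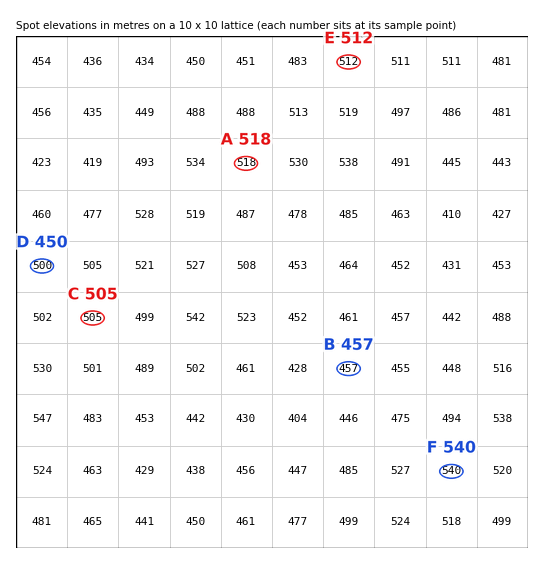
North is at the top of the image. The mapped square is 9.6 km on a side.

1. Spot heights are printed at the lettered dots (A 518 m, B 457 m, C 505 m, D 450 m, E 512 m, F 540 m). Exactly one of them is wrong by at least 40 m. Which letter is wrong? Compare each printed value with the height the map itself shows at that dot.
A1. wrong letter D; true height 500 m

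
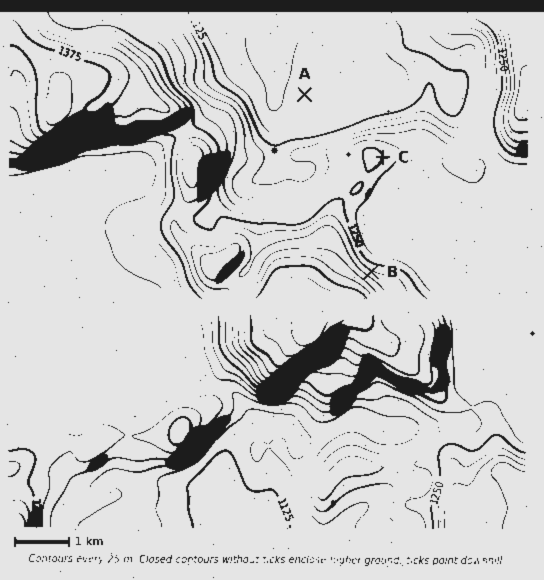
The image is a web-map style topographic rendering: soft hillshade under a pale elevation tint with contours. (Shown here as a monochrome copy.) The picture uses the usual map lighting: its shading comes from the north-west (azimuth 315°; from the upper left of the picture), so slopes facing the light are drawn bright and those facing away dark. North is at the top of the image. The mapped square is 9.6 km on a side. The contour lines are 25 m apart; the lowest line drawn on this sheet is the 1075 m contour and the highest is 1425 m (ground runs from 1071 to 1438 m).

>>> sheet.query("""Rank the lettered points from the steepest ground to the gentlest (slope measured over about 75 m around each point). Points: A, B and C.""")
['B', 'C', 'A']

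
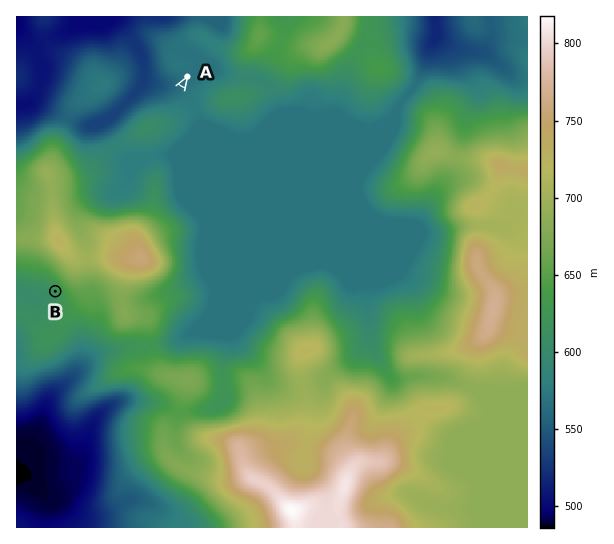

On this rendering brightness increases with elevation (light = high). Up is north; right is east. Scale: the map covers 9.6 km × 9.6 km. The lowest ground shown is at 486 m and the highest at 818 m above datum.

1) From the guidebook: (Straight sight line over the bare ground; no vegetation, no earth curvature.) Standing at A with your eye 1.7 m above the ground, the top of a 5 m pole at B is hidden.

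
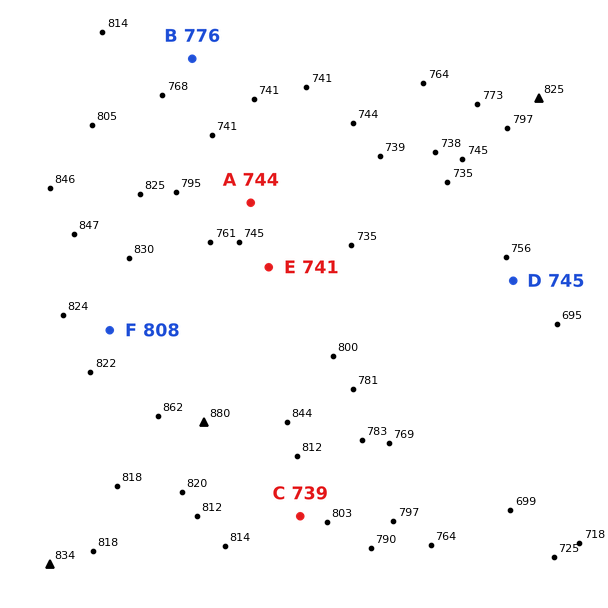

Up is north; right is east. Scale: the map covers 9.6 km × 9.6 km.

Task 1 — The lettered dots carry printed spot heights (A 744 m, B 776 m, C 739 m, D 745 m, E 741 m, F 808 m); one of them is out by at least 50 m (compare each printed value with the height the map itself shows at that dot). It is C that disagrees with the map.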